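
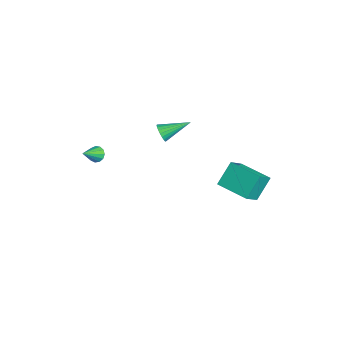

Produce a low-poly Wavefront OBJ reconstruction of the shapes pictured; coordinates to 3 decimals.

v 3.077 2.313 1.77
v 2.51 3.241 2.944
v 2.268 3.188 0.687
v 1.701 4.116 1.861
v 4.599 3.484 1.579
v 4.032 4.412 2.753
v 3.79 4.359 0.496
v 3.223 5.287 1.67
v -2.582 0.76 1.697
v -2.358 0.525 2.225
v -2.438 2.44 2.383
v -2.143 0.563 2.088
v -2.004 0.635 1.883
v -1.965 0.728 1.646
v -2.032 0.827 1.418
v -2.195 0.915 1.238
v -2.424 0.976 1.137
v -2.681 0.999 1.133
v -2.92 0.981 1.227
v -3.101 0.925 1.402
v -3.192 0.841 1.627
v -3.178 0.742 1.865
v -3.06 0.647 2.074
v -2.86 0.571 2.217
v -2.612 0.528 2.271
v -2.729 -2.975 0.587
v -2.415 -3.147 0.169
v -2.111 -3.905 1.433
v -2.259 -2.917 0.308
v -2.252 -2.706 0.534
v -2.397 -2.581 0.778
v -2.647 -2.58 0.961
v -2.923 -2.706 1.026
v -3.137 -2.916 0.951
v -3.222 -3.146 0.761
v -3.151 -3.321 0.516
v -2.945 -3.387 0.293
v -2.671 -3.322 0.164
f 2 4 1
f 5 2 1
f 1 4 3
f 3 5 1
f 2 8 4
f 6 2 5
f 6 8 2
f 4 8 3
f 7 5 3
f 3 8 7
f 7 6 5
f 8 6 7
f 10 9 12
f 10 12 11
f 12 9 13
f 12 13 11
f 13 9 14
f 13 14 11
f 14 9 15
f 14 15 11
f 15 9 16
f 15 16 11
f 16 9 17
f 16 17 11
f 17 9 18
f 17 18 11
f 18 9 19
f 18 19 11
f 19 9 20
f 19 20 11
f 20 9 21
f 20 21 11
f 21 9 22
f 21 22 11
f 22 9 23
f 22 23 11
f 23 9 24
f 23 24 11
f 24 9 25
f 24 25 11
f 25 9 10
f 25 10 11
f 27 26 29
f 27 29 28
f 29 26 30
f 29 30 28
f 30 26 31
f 30 31 28
f 31 26 32
f 31 32 28
f 32 26 33
f 32 33 28
f 33 26 34
f 33 34 28
f 34 26 35
f 34 35 28
f 35 26 36
f 35 36 28
f 36 26 37
f 36 37 28
f 37 26 38
f 37 38 28
f 38 26 27
f 38 27 28



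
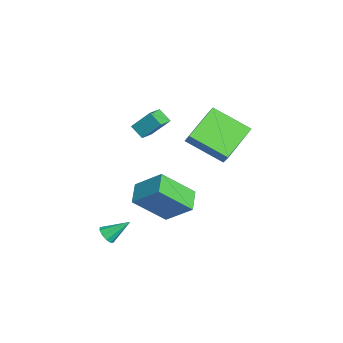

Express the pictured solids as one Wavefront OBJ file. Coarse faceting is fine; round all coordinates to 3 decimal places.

v -1.312 -0.189 2.505
v -2.741 1.108 3.358
v -0.427 1.444 1.505
v -1.856 2.741 2.358
v -0.804 -0.061 3.162
v -2.233 1.236 4.015
v 0.081 1.572 2.162
v -1.348 2.869 3.015
v 1.385 -2.775 1.725
v 2.056 -1.688 2.785
v 1.225 -1.27 0.283
v 1.896 -0.183 1.343
v 2.424 -3.037 1.337
v 3.095 -1.95 2.397
v 2.264 -1.532 -0.105
v 2.935 -0.445 0.955
v -1.388 -2.604 3.663
v -1.177 -1.776 4.616
v -2.138 -2.079 3.373
v -1.926 -1.251 4.325
v -0.894 -2.169 3.175
v -0.682 -1.341 4.127
v -1.643 -1.644 2.884
v -1.432 -0.816 3.837
v 3.33 -4.253 -0.021
v 3.823 -4.315 0.036
v 3.37 -3.227 0.761
v 3.777 -4.129 -0.207
v 3.561 -3.99 -0.378
v 3.256 -3.951 -0.413
v 2.98 -4.028 -0.298
v 2.837 -4.19 -0.077
v 2.882 -4.377 0.165
v 3.099 -4.516 0.336
v 3.403 -4.554 0.371
v 3.68 -4.478 0.256
f 2 4 1
f 5 2 1
f 1 4 3
f 3 5 1
f 2 8 4
f 6 2 5
f 6 8 2
f 4 8 3
f 7 5 3
f 3 8 7
f 7 6 5
f 8 6 7
f 10 12 9
f 13 10 9
f 9 12 11
f 11 13 9
f 10 16 12
f 14 10 13
f 14 16 10
f 12 16 11
f 15 13 11
f 11 16 15
f 15 14 13
f 16 14 15
f 18 20 17
f 21 18 17
f 17 20 19
f 19 21 17
f 18 24 20
f 22 18 21
f 22 24 18
f 20 24 19
f 23 21 19
f 19 24 23
f 23 22 21
f 24 22 23
f 26 25 28
f 26 28 27
f 28 25 29
f 28 29 27
f 29 25 30
f 29 30 27
f 30 25 31
f 30 31 27
f 31 25 32
f 31 32 27
f 32 25 33
f 32 33 27
f 33 25 34
f 33 34 27
f 34 25 35
f 34 35 27
f 35 25 36
f 35 36 27
f 36 25 26
f 36 26 27



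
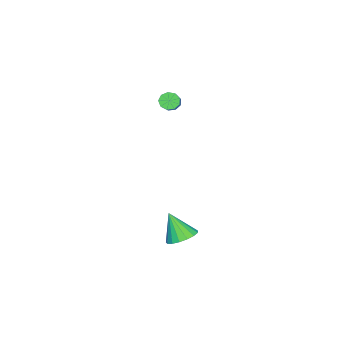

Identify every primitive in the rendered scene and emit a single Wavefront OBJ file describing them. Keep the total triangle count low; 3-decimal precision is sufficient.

v -0.802 -1.272 3.327
v -0.414 -1.629 3.001
v 0.531 -1.244 3.707
v 0.142 -0.888 4.033
v -0.439 -1.243 2.825
v 0.505 -0.859 3.531
v -0.635 -0.872 2.885
v 0.31 -0.487 3.59
v -0.909 -0.687 3.151
v 0.036 -0.303 3.856
v -1.133 -0.777 3.5
v -0.188 -0.392 4.205
v -1.202 -1.098 3.768
v -0.258 -0.714 4.473
v -1.085 -1.501 3.83
v -0.14 -1.116 4.535
v -0.835 -1.797 3.657
v 0.11 -1.412 4.362
v -0.57 -1.847 3.329
v 0.375 -1.463 4.035
v 3.755 1.671 -4.366
v 4.727 1.548 -4.321
v 3.565 0.749 -2.774
v 4.654 1.953 -4.096
v 4.376 2.293 -3.932
v 3.955 2.491 -3.868
v 3.489 2.501 -3.918
v 3.084 2.32 -4.071
v 2.832 1.992 -4.291
v 2.792 1.589 -4.529
v 2.973 1.205 -4.729
v 3.333 0.928 -4.847
v 3.79 0.821 -4.854
v 4.238 0.909 -4.749
v 4.577 1.171 -4.557
f 2 1 5
f 2 5 3
f 3 5 6
f 3 6 4
f 5 1 7
f 5 7 6
f 6 7 8
f 6 8 4
f 7 1 9
f 7 9 8
f 8 9 10
f 8 10 4
f 9 1 11
f 9 11 10
f 10 11 12
f 10 12 4
f 11 1 13
f 11 13 12
f 12 13 14
f 12 14 4
f 13 1 15
f 13 15 14
f 14 15 16
f 14 16 4
f 15 1 17
f 15 17 16
f 16 17 18
f 16 18 4
f 17 1 19
f 17 19 18
f 18 19 20
f 18 20 4
f 19 1 2
f 19 2 20
f 20 2 3
f 20 3 4
f 22 21 24
f 22 24 23
f 24 21 25
f 24 25 23
f 25 21 26
f 25 26 23
f 26 21 27
f 26 27 23
f 27 21 28
f 27 28 23
f 28 21 29
f 28 29 23
f 29 21 30
f 29 30 23
f 30 21 31
f 30 31 23
f 31 21 32
f 31 32 23
f 32 21 33
f 32 33 23
f 33 21 34
f 33 34 23
f 34 21 35
f 34 35 23
f 35 21 22
f 35 22 23



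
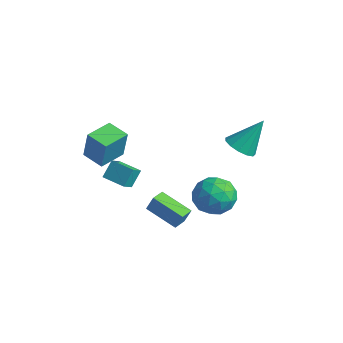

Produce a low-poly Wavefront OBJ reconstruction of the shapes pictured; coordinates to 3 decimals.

v -3.377 -4.775 0.826
v -2.959 -4.804 2.546
v -3.593 -3.242 0.905
v -3.175 -3.271 2.625
v -2.165 -4.589 0.535
v -1.747 -4.618 2.255
v -2.381 -3.056 0.614
v -1.963 -3.085 2.334
v -0.716 1.166 -3.209
v 0.38 1.408 -3.737
v 0.18 -0.088 -1.923
v 1.276 0.154 -2.451
v 0.699 1.032 -1.791
v 0.145 1.807 -2.586
v 0.415 -0.487 -3.074
v -0.139 0.288 -3.869
v 1.079 0.386 -3.654
v 1.254 1.325 -2.861
v -0.694 -0.005 -2.799
v -0.519 0.934 -2.006
v -0.247 1.397 -3.586
v 0.807 -0.077 -2.074
v 0.467 0.439 -1.686
v 1.112 0.581 -1.997
v -0.385 1.631 -2.91
v 0.259 1.773 -3.22
v 0.447 1.553 -2.076
v 0.301 -0.453 -2.44
v 0.945 -0.311 -2.75
v -0.552 0.739 -3.663
v 0.093 0.881 -3.974
v 0.113 -0.233 -3.584
v 0.808 0.939 -3.848
v 1.335 0.202 -3.091
v 0.829 -0.175 -3.457
v 0.504 0.281 -3.925
v 0.911 1.49 -3.382
v 1.438 0.753 -2.626
v 1.099 1.269 -2.238
v 0.773 1.725 -2.705
v 1.323 0.89 -3.333
v -0.878 0.567 -3.034
v -0.351 -0.17 -2.278
v -0.213 -0.405 -2.955
v -0.539 0.051 -3.422
v -0.775 1.118 -2.569
v -0.248 0.381 -1.812
v 0.056 1.039 -1.735
v -0.269 1.495 -2.203
v -0.763 0.43 -2.327
v 2.877 -0.026 2.67
v 3.699 -0.34 2.655
v 3.323 1.066 4.31
v 3.702 0.073 2.38
v 3.443 0.454 2.197
v 3.004 0.683 2.164
v 2.525 0.687 2.292
v 2.158 0.465 2.54
v 2.018 0.087 2.829
v 2.152 -0.327 3.068
v 2.515 -0.645 3.18
v 2.993 -0.766 3.131
v 3.435 -0.652 2.935
v -3.723 -3.357 -1.74
v -3.795 -2.69 -0.83
v -3.957 -2.657 -2.272
v -4.029 -1.99 -1.362
v -2.431 -3.03 -1.878
v -2.503 -2.363 -0.968
v -2.665 -2.33 -2.41
v -2.737 -1.663 -1.5
v -0.617 -3.053 -2.502
v -0.303 -2.856 -1.606
v -0.885 -2.25 -2.584
v -0.571 -2.054 -1.688
v 1.051 -2.566 -3.192
v 1.365 -2.37 -2.296
v 0.783 -1.764 -3.274
v 1.097 -1.567 -2.378
f 2 4 1
f 5 2 1
f 1 4 3
f 3 5 1
f 2 8 4
f 6 2 5
f 6 8 2
f 4 8 3
f 7 5 3
f 3 8 7
f 7 6 5
f 8 6 7
f 9 46 25
f 46 20 49
f 25 49 14
f 46 49 25
f 9 25 21
f 25 14 26
f 21 26 10
f 25 26 21
f 9 21 30
f 21 10 31
f 30 31 16
f 21 31 30
f 9 30 42
f 30 16 45
f 42 45 19
f 30 45 42
f 9 42 46
f 42 19 50
f 46 50 20
f 42 50 46
f 10 26 37
f 26 14 40
f 37 40 18
f 26 40 37
f 14 49 27
f 49 20 48
f 27 48 13
f 49 48 27
f 20 50 47
f 50 19 43
f 47 43 11
f 50 43 47
f 19 45 44
f 45 16 32
f 44 32 15
f 45 32 44
f 16 31 36
f 31 10 33
f 36 33 17
f 31 33 36
f 12 38 24
f 38 18 39
f 24 39 13
f 38 39 24
f 12 24 22
f 24 13 23
f 22 23 11
f 24 23 22
f 12 22 29
f 22 11 28
f 29 28 15
f 22 28 29
f 12 29 34
f 29 15 35
f 34 35 17
f 29 35 34
f 12 34 38
f 34 17 41
f 38 41 18
f 34 41 38
f 13 39 27
f 39 18 40
f 27 40 14
f 39 40 27
f 11 23 47
f 23 13 48
f 47 48 20
f 23 48 47
f 15 28 44
f 28 11 43
f 44 43 19
f 28 43 44
f 17 35 36
f 35 15 32
f 36 32 16
f 35 32 36
f 18 41 37
f 41 17 33
f 37 33 10
f 41 33 37
f 52 51 54
f 52 54 53
f 54 51 55
f 54 55 53
f 55 51 56
f 55 56 53
f 56 51 57
f 56 57 53
f 57 51 58
f 57 58 53
f 58 51 59
f 58 59 53
f 59 51 60
f 59 60 53
f 60 51 61
f 60 61 53
f 61 51 62
f 61 62 53
f 62 51 63
f 62 63 53
f 63 51 52
f 63 52 53
f 65 67 64
f 68 65 64
f 64 67 66
f 66 68 64
f 65 71 67
f 69 65 68
f 69 71 65
f 67 71 66
f 70 68 66
f 66 71 70
f 70 69 68
f 71 69 70
f 73 75 72
f 76 73 72
f 72 75 74
f 74 76 72
f 73 79 75
f 77 73 76
f 77 79 73
f 75 79 74
f 78 76 74
f 74 79 78
f 78 77 76
f 79 77 78



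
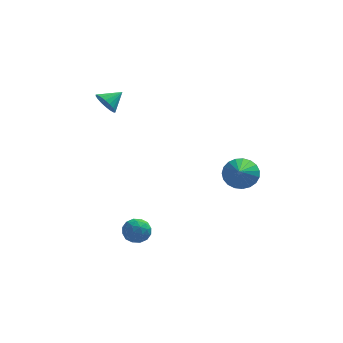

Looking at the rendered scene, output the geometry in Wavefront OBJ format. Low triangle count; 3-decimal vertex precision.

v -2.761 -3.491 -3.588
v -2.125 -3.493 -3.807
v -2.475 -4.127 -2.753
v -1.839 -4.129 -2.972
v -2.107 -3.565 -2.721
v -2.283 -3.172 -3.238
v -2.317 -4.448 -3.322
v -2.493 -4.055 -3.839
v -1.85 -4.084 -3.643
v -1.72 -3.539 -3.272
v -2.88 -4.081 -3.288
v -2.75 -3.536 -2.917
v -2.468 -3.436 -3.771
v -2.132 -4.184 -2.789
v -2.289 -3.853 -2.642
v -1.915 -3.854 -2.77
v -2.561 -3.247 -3.436
v -2.187 -3.248 -3.565
v -2.177 -3.291 -2.927
v -2.413 -4.372 -2.995
v -2.039 -4.373 -3.124
v -2.685 -3.766 -3.79
v -2.311 -3.767 -3.918
v -2.423 -4.329 -3.633
v -1.933 -3.785 -3.804
v -1.765 -4.159 -3.312
v -2.045 -4.347 -3.518
v -2.149 -4.115 -3.822
v -1.856 -3.464 -3.585
v -1.688 -3.838 -3.094
v -1.846 -3.507 -2.947
v -1.95 -3.275 -3.25
v -1.695 -3.812 -3.489
v -2.912 -3.782 -3.466
v -2.744 -4.156 -2.975
v -2.65 -4.345 -3.31
v -2.754 -4.113 -3.613
v -2.835 -3.461 -3.248
v -2.667 -3.835 -2.756
v -2.451 -3.505 -2.738
v -2.555 -3.273 -3.042
v -2.905 -3.808 -3.071
v -3.864 1.798 1.287
v -3.429 1.58 0.842
v -3.136 2.302 1.753
v -3.525 1.831 0.722
v -3.688 2.075 0.714
v -3.887 2.264 0.82
v -4.081 2.361 1.018
v -4.231 2.346 1.27
v -4.31 2.223 1.525
v -4.3 2.016 1.733
v -4.203 1.766 1.853
v -4.04 1.522 1.86
v -3.841 1.333 1.755
v -3.647 1.236 1.556
v -3.497 1.25 1.305
v -3.418 1.373 1.05
v 2.116 -0.723 -1.623
v 2.922 -0.873 -1.748
v 2.004 -2.197 -0.577
v 2.929 -0.674 -1.466
v 2.796 -0.483 -1.212
v 2.545 -0.334 -1.028
v 2.219 -0.252 -0.947
v 1.876 -0.252 -0.983
v 1.574 -0.333 -1.129
v 1.366 -0.481 -1.361
v 1.287 -0.672 -1.638
v 1.352 -0.871 -1.912
v 1.549 -1.045 -2.136
v 1.843 -1.163 -2.272
v 2.185 -1.205 -2.295
v 2.515 -1.164 -2.201
v 2.776 -1.047 -2.008
f 1 38 17
f 38 12 41
f 17 41 6
f 38 41 17
f 1 17 13
f 17 6 18
f 13 18 2
f 17 18 13
f 1 13 22
f 13 2 23
f 22 23 8
f 13 23 22
f 1 22 34
f 22 8 37
f 34 37 11
f 22 37 34
f 1 34 38
f 34 11 42
f 38 42 12
f 34 42 38
f 2 18 29
f 18 6 32
f 29 32 10
f 18 32 29
f 6 41 19
f 41 12 40
f 19 40 5
f 41 40 19
f 12 42 39
f 42 11 35
f 39 35 3
f 42 35 39
f 11 37 36
f 37 8 24
f 36 24 7
f 37 24 36
f 8 23 28
f 23 2 25
f 28 25 9
f 23 25 28
f 4 30 16
f 30 10 31
f 16 31 5
f 30 31 16
f 4 16 14
f 16 5 15
f 14 15 3
f 16 15 14
f 4 14 21
f 14 3 20
f 21 20 7
f 14 20 21
f 4 21 26
f 21 7 27
f 26 27 9
f 21 27 26
f 4 26 30
f 26 9 33
f 30 33 10
f 26 33 30
f 5 31 19
f 31 10 32
f 19 32 6
f 31 32 19
f 3 15 39
f 15 5 40
f 39 40 12
f 15 40 39
f 7 20 36
f 20 3 35
f 36 35 11
f 20 35 36
f 9 27 28
f 27 7 24
f 28 24 8
f 27 24 28
f 10 33 29
f 33 9 25
f 29 25 2
f 33 25 29
f 44 43 46
f 44 46 45
f 46 43 47
f 46 47 45
f 47 43 48
f 47 48 45
f 48 43 49
f 48 49 45
f 49 43 50
f 49 50 45
f 50 43 51
f 50 51 45
f 51 43 52
f 51 52 45
f 52 43 53
f 52 53 45
f 53 43 54
f 53 54 45
f 54 43 55
f 54 55 45
f 55 43 56
f 55 56 45
f 56 43 57
f 56 57 45
f 57 43 58
f 57 58 45
f 58 43 44
f 58 44 45
f 60 59 62
f 60 62 61
f 62 59 63
f 62 63 61
f 63 59 64
f 63 64 61
f 64 59 65
f 64 65 61
f 65 59 66
f 65 66 61
f 66 59 67
f 66 67 61
f 67 59 68
f 67 68 61
f 68 59 69
f 68 69 61
f 69 59 70
f 69 70 61
f 70 59 71
f 70 71 61
f 71 59 72
f 71 72 61
f 72 59 73
f 72 73 61
f 73 59 74
f 73 74 61
f 74 59 75
f 74 75 61
f 75 59 60
f 75 60 61



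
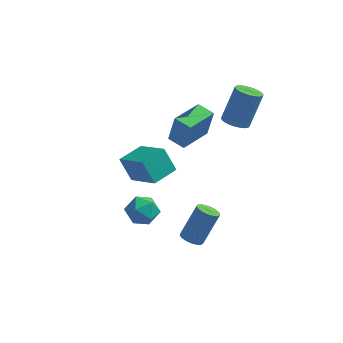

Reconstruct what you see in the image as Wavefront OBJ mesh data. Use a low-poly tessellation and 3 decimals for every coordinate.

v -2.274 -2.114 -1.781
v -1.61 -2.529 -1.287
v -3.31 -2.931 -1.073
v -2.646 -3.346 -0.579
v -2.84 -2.452 -0.436
v -2.199 -1.947 -0.874
v -2.721 -3.513 -1.486
v -2.08 -3.008 -1.924
v -1.886 -3.393 -1.105
v -1.96 -2.737 -0.456
v -2.96 -2.723 -1.904
v -3.034 -2.067 -1.255
v -2.854 1.376 -2.951
v -3.551 1.676 -1.668
v -4.352 2.5 -4.027
v -5.048 2.8 -2.745
v -2.032 2.62 -2.795
v -2.728 2.92 -1.513
v -3.529 3.744 -3.872
v -4.226 4.044 -2.589
v 0.981 2.439 1.793
v 1.403 2.942 1.453
v 1.902 3.764 3.286
v 1.479 3.261 3.627
v 1.149 3.079 1.461
v 1.648 3.9 3.294
v 0.869 3.118 1.52
v 1.368 3.939 3.353
v 0.606 3.053 1.62
v 1.105 3.875 3.453
v 0.4 2.896 1.747
v 0.899 3.717 3.58
v 0.282 2.668 1.881
v 0.781 3.49 3.714
v 0.271 2.406 2.001
v 0.77 3.228 3.834
v 0.368 2.149 2.09
v 0.867 2.971 3.923
v 0.558 1.936 2.134
v 1.057 2.758 3.967
v 0.812 1.8 2.126
v 1.311 2.621 3.959
v 1.092 1.761 2.067
v 1.591 2.582 3.9
v 1.355 1.825 1.967
v 1.854 2.647 3.8
v 1.561 1.983 1.84
v 2.06 2.804 3.673
v 1.679 2.21 1.706
v 2.178 3.032 3.539
v 1.69 2.472 1.586
v 2.189 3.294 3.419
v 1.593 2.729 1.497
v 2.092 3.551 3.33
v -2.228 1.715 0.483
v -1.908 1.734 2.122
v -1.415 3.424 0.305
v -1.096 3.442 1.944
v -1.344 1.278 0.316
v -1.025 1.296 1.955
v -0.532 2.986 0.138
v -0.212 3.005 1.777
v 0.132 -3.562 -2.03
v 0.61 -3.33 -2.33
v 1.246 -2.546 -0.709
v 0.768 -2.778 -0.41
v 0.406 -3.122 -2.351
v 1.043 -2.337 -0.73
v 0.14 -3.015 -2.299
v 0.776 -2.23 -0.678
v -0.128 -3.033 -2.185
v 0.508 -2.248 -0.564
v -0.337 -3.172 -2.035
v 0.299 -2.387 -0.414
v -0.438 -3.401 -1.885
v 0.198 -2.616 -0.264
v -0.409 -3.667 -1.768
v 0.228 -2.882 -0.147
v -0.256 -3.909 -1.711
v 0.381 -3.124 -0.09
v -0.014 -4.071 -1.727
v 0.623 -3.286 -0.106
v 0.262 -4.117 -1.813
v 0.898 -3.332 -0.192
v 0.507 -4.036 -1.948
v 1.144 -3.251 -0.328
v 0.667 -3.847 -2.103
v 1.303 -3.062 -0.482
v 0.704 -3.592 -2.241
v 1.34 -2.807 -0.62
f 1 12 6
f 1 6 2
f 1 2 8
f 1 8 11
f 1 11 12
f 2 6 10
f 6 12 5
f 12 11 3
f 11 8 7
f 8 2 9
f 4 10 5
f 4 5 3
f 4 3 7
f 4 7 9
f 4 9 10
f 5 10 6
f 3 5 12
f 7 3 11
f 9 7 8
f 10 9 2
f 14 16 13
f 17 14 13
f 13 16 15
f 15 17 13
f 14 20 16
f 18 14 17
f 18 20 14
f 16 20 15
f 19 17 15
f 15 20 19
f 19 18 17
f 20 18 19
f 22 21 25
f 22 25 23
f 23 25 26
f 23 26 24
f 25 21 27
f 25 27 26
f 26 27 28
f 26 28 24
f 27 21 29
f 27 29 28
f 28 29 30
f 28 30 24
f 29 21 31
f 29 31 30
f 30 31 32
f 30 32 24
f 31 21 33
f 31 33 32
f 32 33 34
f 32 34 24
f 33 21 35
f 33 35 34
f 34 35 36
f 34 36 24
f 35 21 37
f 35 37 36
f 36 37 38
f 36 38 24
f 37 21 39
f 37 39 38
f 38 39 40
f 38 40 24
f 39 21 41
f 39 41 40
f 40 41 42
f 40 42 24
f 41 21 43
f 41 43 42
f 42 43 44
f 42 44 24
f 43 21 45
f 43 45 44
f 44 45 46
f 44 46 24
f 45 21 47
f 45 47 46
f 46 47 48
f 46 48 24
f 47 21 49
f 47 49 48
f 48 49 50
f 48 50 24
f 49 21 51
f 49 51 50
f 50 51 52
f 50 52 24
f 51 21 53
f 51 53 52
f 52 53 54
f 52 54 24
f 53 21 22
f 53 22 54
f 54 22 23
f 54 23 24
f 56 58 55
f 59 56 55
f 55 58 57
f 57 59 55
f 56 62 58
f 60 56 59
f 60 62 56
f 58 62 57
f 61 59 57
f 57 62 61
f 61 60 59
f 62 60 61
f 64 63 67
f 64 67 65
f 65 67 68
f 65 68 66
f 67 63 69
f 67 69 68
f 68 69 70
f 68 70 66
f 69 63 71
f 69 71 70
f 70 71 72
f 70 72 66
f 71 63 73
f 71 73 72
f 72 73 74
f 72 74 66
f 73 63 75
f 73 75 74
f 74 75 76
f 74 76 66
f 75 63 77
f 75 77 76
f 76 77 78
f 76 78 66
f 77 63 79
f 77 79 78
f 78 79 80
f 78 80 66
f 79 63 81
f 79 81 80
f 80 81 82
f 80 82 66
f 81 63 83
f 81 83 82
f 82 83 84
f 82 84 66
f 83 63 85
f 83 85 84
f 84 85 86
f 84 86 66
f 85 63 87
f 85 87 86
f 86 87 88
f 86 88 66
f 87 63 89
f 87 89 88
f 88 89 90
f 88 90 66
f 89 63 64
f 89 64 90
f 90 64 65
f 90 65 66



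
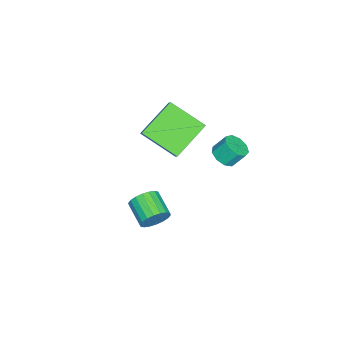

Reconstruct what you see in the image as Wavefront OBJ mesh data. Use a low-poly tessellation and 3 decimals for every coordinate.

v -1.85 0.67 -0.181
v -1.199 0.545 0.071
v -1.398 1.124 0.874
v -2.05 1.25 0.621
v -1.194 0.939 -0.213
v -1.393 1.519 0.59
v -1.497 1.208 -0.482
v -1.696 1.787 0.321
v -1.965 1.225 -0.61
v -2.164 1.804 0.193
v -2.379 0.982 -0.538
v -2.579 1.562 0.265
v -2.546 0.594 -0.299
v -2.746 1.173 0.504
v -2.388 0.241 -0.005
v -2.587 0.821 0.798
v -1.978 0.089 0.206
v -2.177 0.669 1.009
v -1.508 0.209 0.236
v -1.707 0.789 1.039
v -2.984 -0.72 0.676
v -3.144 -2.534 1.722
v -2.431 -0.421 1.278
v -2.591 -2.235 2.324
v -1.309 -1.525 -0.464
v -1.469 -3.339 0.582
v -0.756 -1.226 0.138
v -0.916 -3.04 1.184
v 3.93 -0.562 -0.047
v 4.434 -0.751 0.475
v 3.595 -1.628 0.968
v 3.09 -1.438 0.447
v 4.264 -0.505 0.622
v 3.425 -1.382 1.116
v 4.027 -0.27 0.637
v 3.188 -1.147 1.131
v 3.771 -0.093 0.517
v 2.932 -0.969 1.01
v 3.547 -0.009 0.285
v 2.707 -0.885 0.778
v 3.398 -0.034 -0.013
v 2.559 -0.91 0.48
v 3.354 -0.164 -0.318
v 2.515 -1.04 0.176
v 3.425 -0.372 -0.568
v 2.586 -1.249 -0.075
v 3.595 -0.618 -0.716
v 2.756 -1.495 -0.222
v 3.832 -0.853 -0.731
v 2.993 -1.73 -0.237
v 4.088 -1.031 -0.61
v 3.249 -1.907 -0.117
v 4.313 -1.115 -0.378
v 3.473 -1.991 0.115
v 4.461 -1.09 -0.08
v 3.622 -1.966 0.413
v 4.505 -0.96 0.224
v 3.666 -1.836 0.718
f 2 1 5
f 2 5 3
f 3 5 6
f 3 6 4
f 5 1 7
f 5 7 6
f 6 7 8
f 6 8 4
f 7 1 9
f 7 9 8
f 8 9 10
f 8 10 4
f 9 1 11
f 9 11 10
f 10 11 12
f 10 12 4
f 11 1 13
f 11 13 12
f 12 13 14
f 12 14 4
f 13 1 15
f 13 15 14
f 14 15 16
f 14 16 4
f 15 1 17
f 15 17 16
f 16 17 18
f 16 18 4
f 17 1 19
f 17 19 18
f 18 19 20
f 18 20 4
f 19 1 2
f 19 2 20
f 20 2 3
f 20 3 4
f 22 24 21
f 25 22 21
f 21 24 23
f 23 25 21
f 22 28 24
f 26 22 25
f 26 28 22
f 24 28 23
f 27 25 23
f 23 28 27
f 27 26 25
f 28 26 27
f 30 29 33
f 30 33 31
f 31 33 34
f 31 34 32
f 33 29 35
f 33 35 34
f 34 35 36
f 34 36 32
f 35 29 37
f 35 37 36
f 36 37 38
f 36 38 32
f 37 29 39
f 37 39 38
f 38 39 40
f 38 40 32
f 39 29 41
f 39 41 40
f 40 41 42
f 40 42 32
f 41 29 43
f 41 43 42
f 42 43 44
f 42 44 32
f 43 29 45
f 43 45 44
f 44 45 46
f 44 46 32
f 45 29 47
f 45 47 46
f 46 47 48
f 46 48 32
f 47 29 49
f 47 49 48
f 48 49 50
f 48 50 32
f 49 29 51
f 49 51 50
f 50 51 52
f 50 52 32
f 51 29 53
f 51 53 52
f 52 53 54
f 52 54 32
f 53 29 55
f 53 55 54
f 54 55 56
f 54 56 32
f 55 29 57
f 55 57 56
f 56 57 58
f 56 58 32
f 57 29 30
f 57 30 58
f 58 30 31
f 58 31 32



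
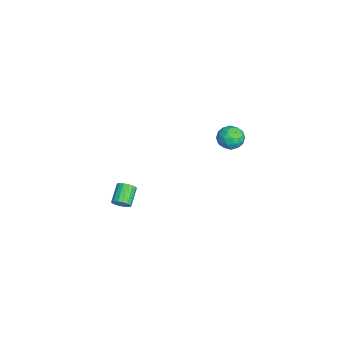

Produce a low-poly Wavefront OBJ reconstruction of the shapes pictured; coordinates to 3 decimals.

v -2.771 -2.994 -3.948
v -2.474 -2.898 -3.557
v -3.353 -2.611 -2.961
v -3.649 -2.706 -3.352
v -2.485 -2.689 -3.673
v -3.364 -2.402 -3.077
v -2.561 -2.55 -3.853
v -3.44 -2.263 -3.257
v -2.685 -2.512 -4.054
v -3.564 -2.225 -3.458
v -2.829 -2.585 -4.231
v -3.708 -2.298 -3.635
v -2.959 -2.752 -4.343
v -3.838 -2.465 -3.747
v -3.046 -2.973 -4.364
v -3.925 -2.686 -3.769
v -3.07 -3.2 -4.291
v -3.949 -2.913 -3.695
v -3.026 -3.379 -4.139
v -3.905 -3.092 -3.543
v -2.922 -3.47 -3.943
v -3.801 -3.183 -3.347
v -2.784 -3.452 -3.748
v -3.663 -3.165 -3.152
v -2.643 -3.328 -3.599
v -3.522 -3.041 -3.003
v -2.531 -3.128 -3.53
v -3.41 -2.841 -2.934
v -0.291 2.609 2.544
v 0.127 2.056 2.581
v -1.087 2.044 3.099
v -0.669 1.491 3.136
v -0.52 2.064 3.499
v -0.028 2.413 3.156
v -0.932 1.687 2.524
v -0.44 2.036 2.181
v -0.269 1.487 2.569
v -0.014 1.719 3.171
v -0.946 2.381 2.509
v -0.691 2.613 3.111
v -0.012 2.382 2.514
v -0.948 1.718 3.166
v -0.86 2.054 3.38
v -0.614 1.73 3.401
v -0.103 2.592 2.851
v 0.142 2.267 2.873
v -0.238 2.271 3.413
v -1.102 1.833 2.807
v -0.857 1.508 2.829
v -0.346 2.37 2.279
v -0.1 2.046 2.3
v -0.722 1.829 2.267
v 0.001 1.722 2.528
v -0.467 1.39 2.855
v -0.622 1.505 2.495
v -0.333 1.711 2.293
v 0.15 1.859 2.882
v -0.317 1.527 3.208
v -0.23 1.864 3.422
v 0.059 2.069 3.22
v -0.082 1.524 2.875
v -0.643 2.573 2.472
v -1.11 2.241 2.798
v -1.019 2.031 2.46
v -0.73 2.236 2.258
v -0.493 2.71 2.825
v -0.961 2.378 3.152
v -0.627 2.389 3.387
v -0.338 2.595 3.185
v -0.878 2.576 2.805
f 2 1 5
f 2 5 3
f 3 5 6
f 3 6 4
f 5 1 7
f 5 7 6
f 6 7 8
f 6 8 4
f 7 1 9
f 7 9 8
f 8 9 10
f 8 10 4
f 9 1 11
f 9 11 10
f 10 11 12
f 10 12 4
f 11 1 13
f 11 13 12
f 12 13 14
f 12 14 4
f 13 1 15
f 13 15 14
f 14 15 16
f 14 16 4
f 15 1 17
f 15 17 16
f 16 17 18
f 16 18 4
f 17 1 19
f 17 19 18
f 18 19 20
f 18 20 4
f 19 1 21
f 19 21 20
f 20 21 22
f 20 22 4
f 21 1 23
f 21 23 22
f 22 23 24
f 22 24 4
f 23 1 25
f 23 25 24
f 24 25 26
f 24 26 4
f 25 1 27
f 25 27 26
f 26 27 28
f 26 28 4
f 27 1 2
f 27 2 28
f 28 2 3
f 28 3 4
f 29 66 45
f 66 40 69
f 45 69 34
f 66 69 45
f 29 45 41
f 45 34 46
f 41 46 30
f 45 46 41
f 29 41 50
f 41 30 51
f 50 51 36
f 41 51 50
f 29 50 62
f 50 36 65
f 62 65 39
f 50 65 62
f 29 62 66
f 62 39 70
f 66 70 40
f 62 70 66
f 30 46 57
f 46 34 60
f 57 60 38
f 46 60 57
f 34 69 47
f 69 40 68
f 47 68 33
f 69 68 47
f 40 70 67
f 70 39 63
f 67 63 31
f 70 63 67
f 39 65 64
f 65 36 52
f 64 52 35
f 65 52 64
f 36 51 56
f 51 30 53
f 56 53 37
f 51 53 56
f 32 58 44
f 58 38 59
f 44 59 33
f 58 59 44
f 32 44 42
f 44 33 43
f 42 43 31
f 44 43 42
f 32 42 49
f 42 31 48
f 49 48 35
f 42 48 49
f 32 49 54
f 49 35 55
f 54 55 37
f 49 55 54
f 32 54 58
f 54 37 61
f 58 61 38
f 54 61 58
f 33 59 47
f 59 38 60
f 47 60 34
f 59 60 47
f 31 43 67
f 43 33 68
f 67 68 40
f 43 68 67
f 35 48 64
f 48 31 63
f 64 63 39
f 48 63 64
f 37 55 56
f 55 35 52
f 56 52 36
f 55 52 56
f 38 61 57
f 61 37 53
f 57 53 30
f 61 53 57



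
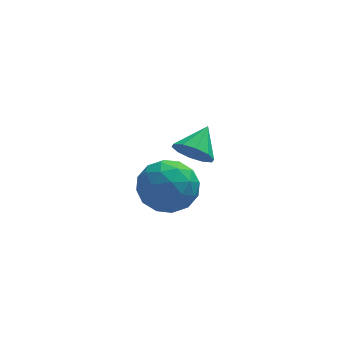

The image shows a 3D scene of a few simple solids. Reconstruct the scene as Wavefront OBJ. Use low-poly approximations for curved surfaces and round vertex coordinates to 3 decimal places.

v 2.898 2.023 -2.55
v 3.663 1.559 -2.639
v 3.602 3.037 -1.77
v 3.627 1.914 -3.066
v 3.311 2.31 -3.296
v 2.838 2.597 -3.241
v 2.388 2.665 -2.922
v 2.132 2.488 -2.461
v 2.168 2.133 -2.034
v 2.484 1.737 -1.804
v 2.957 1.45 -1.859
v 3.408 1.382 -2.178
v 1.475 -1.234 -0.374
v 2.323 -1.213 -1.265
v 0.737 -2.927 -1.115
v 1.585 -2.906 -2.006
v 1.921 -3.116 -0.842
v 2.378 -2.07 -0.383
v 0.682 -2.07 -1.997
v 1.139 -1.024 -1.538
v 1.833 -1.73 -2.268
v 2.599 -2.377 -1.554
v 0.461 -1.763 -0.826
v 1.227 -2.41 -0.112
v 1.964 -1.075 -0.754
v 1.096 -3.065 -1.626
v 1.293 -3.189 -0.942
v 1.792 -3.177 -1.465
v 1.996 -1.578 -0.236
v 2.495 -1.566 -0.76
v 2.258 -2.685 -0.511
v 0.565 -2.574 -1.62
v 1.064 -2.562 -2.144
v 1.268 -0.963 -0.915
v 1.767 -0.951 -1.438
v 0.802 -1.455 -1.869
v 2.175 -1.367 -1.867
v 1.74 -2.362 -2.303
v 1.21 -1.87 -2.298
v 1.479 -1.255 -2.028
v 2.625 -1.747 -1.448
v 2.19 -2.742 -1.884
v 2.388 -2.865 -1.199
v 2.656 -2.25 -0.93
v 2.336 -2.051 -2.037
v 0.87 -1.398 -0.496
v 0.435 -2.393 -0.932
v 0.404 -1.89 -1.45
v 0.672 -1.275 -1.181
v 1.32 -1.778 -0.077
v 0.885 -2.773 -0.513
v 1.581 -2.885 -0.352
v 1.85 -2.27 -0.082
v 0.724 -2.089 -0.343
f 2 1 4
f 2 4 3
f 4 1 5
f 4 5 3
f 5 1 6
f 5 6 3
f 6 1 7
f 6 7 3
f 7 1 8
f 7 8 3
f 8 1 9
f 8 9 3
f 9 1 10
f 9 10 3
f 10 1 11
f 10 11 3
f 11 1 12
f 11 12 3
f 12 1 2
f 12 2 3
f 13 50 29
f 50 24 53
f 29 53 18
f 50 53 29
f 13 29 25
f 29 18 30
f 25 30 14
f 29 30 25
f 13 25 34
f 25 14 35
f 34 35 20
f 25 35 34
f 13 34 46
f 34 20 49
f 46 49 23
f 34 49 46
f 13 46 50
f 46 23 54
f 50 54 24
f 46 54 50
f 14 30 41
f 30 18 44
f 41 44 22
f 30 44 41
f 18 53 31
f 53 24 52
f 31 52 17
f 53 52 31
f 24 54 51
f 54 23 47
f 51 47 15
f 54 47 51
f 23 49 48
f 49 20 36
f 48 36 19
f 49 36 48
f 20 35 40
f 35 14 37
f 40 37 21
f 35 37 40
f 16 42 28
f 42 22 43
f 28 43 17
f 42 43 28
f 16 28 26
f 28 17 27
f 26 27 15
f 28 27 26
f 16 26 33
f 26 15 32
f 33 32 19
f 26 32 33
f 16 33 38
f 33 19 39
f 38 39 21
f 33 39 38
f 16 38 42
f 38 21 45
f 42 45 22
f 38 45 42
f 17 43 31
f 43 22 44
f 31 44 18
f 43 44 31
f 15 27 51
f 27 17 52
f 51 52 24
f 27 52 51
f 19 32 48
f 32 15 47
f 48 47 23
f 32 47 48
f 21 39 40
f 39 19 36
f 40 36 20
f 39 36 40
f 22 45 41
f 45 21 37
f 41 37 14
f 45 37 41



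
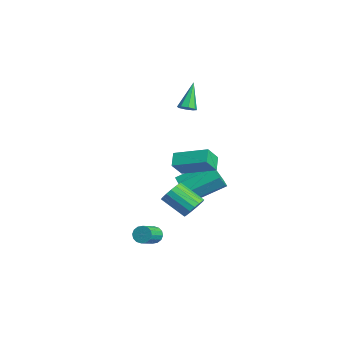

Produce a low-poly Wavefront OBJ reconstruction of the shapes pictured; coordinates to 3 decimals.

v 2.981 1.592 -1.383
v 3.2 1.958 -0.803
v 2.359 0.993 0.123
v 2.139 0.628 -0.457
v 2.911 2.119 -0.898
v 2.069 1.155 0.029
v 2.638 2.16 -1.104
v 1.796 1.196 -0.177
v 2.443 2.071 -1.373
v 1.601 1.106 -0.447
v 2.372 1.872 -1.646
v 1.53 0.907 -0.719
v 2.44 1.609 -1.858
v 1.598 0.644 -0.931
v 2.632 1.342 -1.961
v 1.79 0.378 -1.035
v 2.904 1.133 -1.932
v 2.062 0.168 -1.006
v 3.193 1.028 -1.777
v 2.352 0.064 -0.851
v 3.435 1.053 -1.532
v 2.593 0.089 -0.606
v 3.572 1.202 -1.253
v 2.73 0.237 -0.327
v 3.573 1.44 -1.003
v 2.732 0.475 -0.077
v 3.439 1.712 -0.841
v 2.598 0.748 0.085
v 1.482 -0.116 -3.783
v 1.859 0.002 -4.166
v 2.614 -0.766 -3.661
v 2.238 -0.884 -3.277
v 1.907 0.188 -3.956
v 2.662 -0.58 -3.45
v 1.841 0.292 -3.699
v 2.597 -0.476 -3.194
v 1.679 0.287 -3.465
v 2.435 -0.481 -2.959
v 1.465 0.174 -3.316
v 2.22 -0.594 -2.81
v 1.255 -0.017 -3.292
v 2.01 -0.785 -2.786
v 1.106 -0.234 -3.399
v 1.861 -1.002 -2.894
v 1.058 -0.42 -3.61
v 1.813 -1.188 -3.104
v 1.123 -0.524 -3.866
v 1.879 -1.292 -3.361
v 1.285 -0.519 -4.101
v 2.041 -1.287 -3.595
v 1.5 -0.406 -4.25
v 2.255 -1.174 -3.744
v 1.71 -0.215 -4.274
v 2.465 -0.983 -3.768
v -1.263 2.241 -2.109
v -0.795 1.807 -1.419
v -0.608 3.565 -0.441
v -1.077 3.999 -1.131
v -0.359 2.05 -1.938
v -0.172 3.807 -0.96
v -0.453 2.404 -2.557
v -0.266 4.162 -1.579
v -1.022 2.663 -2.914
v -0.835 4.421 -1.935
v -1.732 2.675 -2.799
v -1.545 4.433 -1.821
v -2.168 2.433 -2.28
v -1.981 4.19 -1.302
v -2.074 2.078 -1.661
v -1.887 3.836 -0.683
v -1.505 1.819 -1.305
v -1.318 3.577 -0.326
v -3.57 3.009 2.727
v -3.336 2.618 2.998
v -4.37 3.591 4.253
v -3.111 2.955 2.987
v -3.155 3.324 2.824
v -3.441 3.508 2.603
v -3.803 3.399 2.455
v -4.028 3.062 2.466
v -3.984 2.693 2.629
v -3.698 2.509 2.85
v 1.342 1.403 0.312
v 0.693 1.658 0.881
v 2.404 2.894 0.856
v 1.755 3.149 1.424
v 1.825 0.751 1.156
v 1.176 1.006 1.724
v 2.887 2.242 1.699
v 2.238 2.497 2.268
f 2 1 5
f 2 5 3
f 3 5 6
f 3 6 4
f 5 1 7
f 5 7 6
f 6 7 8
f 6 8 4
f 7 1 9
f 7 9 8
f 8 9 10
f 8 10 4
f 9 1 11
f 9 11 10
f 10 11 12
f 10 12 4
f 11 1 13
f 11 13 12
f 12 13 14
f 12 14 4
f 13 1 15
f 13 15 14
f 14 15 16
f 14 16 4
f 15 1 17
f 15 17 16
f 16 17 18
f 16 18 4
f 17 1 19
f 17 19 18
f 18 19 20
f 18 20 4
f 19 1 21
f 19 21 20
f 20 21 22
f 20 22 4
f 21 1 23
f 21 23 22
f 22 23 24
f 22 24 4
f 23 1 25
f 23 25 24
f 24 25 26
f 24 26 4
f 25 1 27
f 25 27 26
f 26 27 28
f 26 28 4
f 27 1 2
f 27 2 28
f 28 2 3
f 28 3 4
f 30 29 33
f 30 33 31
f 31 33 34
f 31 34 32
f 33 29 35
f 33 35 34
f 34 35 36
f 34 36 32
f 35 29 37
f 35 37 36
f 36 37 38
f 36 38 32
f 37 29 39
f 37 39 38
f 38 39 40
f 38 40 32
f 39 29 41
f 39 41 40
f 40 41 42
f 40 42 32
f 41 29 43
f 41 43 42
f 42 43 44
f 42 44 32
f 43 29 45
f 43 45 44
f 44 45 46
f 44 46 32
f 45 29 47
f 45 47 46
f 46 47 48
f 46 48 32
f 47 29 49
f 47 49 48
f 48 49 50
f 48 50 32
f 49 29 51
f 49 51 50
f 50 51 52
f 50 52 32
f 51 29 53
f 51 53 52
f 52 53 54
f 52 54 32
f 53 29 30
f 53 30 54
f 54 30 31
f 54 31 32
f 56 55 59
f 56 59 57
f 57 59 60
f 57 60 58
f 59 55 61
f 59 61 60
f 60 61 62
f 60 62 58
f 61 55 63
f 61 63 62
f 62 63 64
f 62 64 58
f 63 55 65
f 63 65 64
f 64 65 66
f 64 66 58
f 65 55 67
f 65 67 66
f 66 67 68
f 66 68 58
f 67 55 69
f 67 69 68
f 68 69 70
f 68 70 58
f 69 55 71
f 69 71 70
f 70 71 72
f 70 72 58
f 71 55 56
f 71 56 72
f 72 56 57
f 72 57 58
f 74 73 76
f 74 76 75
f 76 73 77
f 76 77 75
f 77 73 78
f 77 78 75
f 78 73 79
f 78 79 75
f 79 73 80
f 79 80 75
f 80 73 81
f 80 81 75
f 81 73 82
f 81 82 75
f 82 73 74
f 82 74 75
f 84 86 83
f 87 84 83
f 83 86 85
f 85 87 83
f 84 90 86
f 88 84 87
f 88 90 84
f 86 90 85
f 89 87 85
f 85 90 89
f 89 88 87
f 90 88 89



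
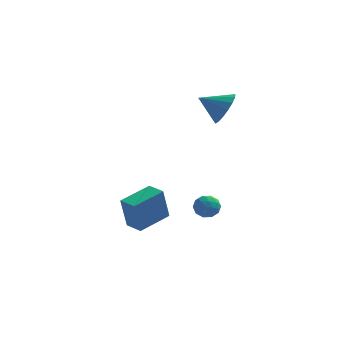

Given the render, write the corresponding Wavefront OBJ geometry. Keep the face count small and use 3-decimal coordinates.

v -3.939 -1.106 -3.931
v -4.196 -1.441 -2.109
v -4.7 -0.442 -3.916
v -4.956 -0.777 -2.094
v -2.724 0.277 -3.506
v -2.98 -0.058 -1.684
v -3.484 0.941 -3.491
v -3.741 0.606 -1.669
v -0.206 1.902 3.208
v 0.259 2.191 4.092
v -1.494 1.818 3.912
v 0.118 2.621 3.885
v -0.097 2.887 3.523
v -0.338 2.926 3.089
v -0.548 2.732 2.682
v -0.68 2.346 2.395
v -0.703 1.86 2.295
v -0.613 1.382 2.404
v -0.43 1.024 2.696
v -0.195 0.867 3.106
v 0.037 0.946 3.539
v 0.213 1.245 3.896
v 0.293 1.694 4.096
v -0.62 -2.152 -0.911
v -0.026 -2.339 -1.217
v -1.134 -3.041 -1.363
v -0.54 -3.228 -1.669
v -0.603 -3.272 -0.98
v -0.286 -2.722 -0.7
v -0.874 -2.658 -1.88
v -0.557 -2.108 -1.6
v -0.183 -2.652 -1.816
v -0.016 -3.031 -1.26
v -1.144 -2.349 -1.32
v -0.977 -2.728 -0.764
v -0.278 -2.167 -1.024
v -0.882 -3.213 -1.556
v -0.919 -3.239 -1.151
v -0.57 -3.349 -1.331
v -0.431 -2.392 -0.72
v -0.082 -2.502 -0.9
v -0.421 -3.051 -0.761
v -1.078 -2.878 -1.68
v -0.729 -2.988 -1.86
v -0.59 -2.031 -1.249
v -0.241 -2.141 -1.429
v -0.739 -2.329 -1.819
v -0.021 -2.461 -1.556
v -0.323 -2.984 -1.822
v -0.52 -2.649 -1.946
v -0.333 -2.325 -1.781
v 0.077 -2.684 -1.229
v -0.225 -3.207 -1.495
v -0.262 -3.233 -1.09
v -0.076 -2.909 -0.925
v -0.015 -2.868 -1.581
v -0.935 -2.173 -1.085
v -1.237 -2.696 -1.351
v -1.084 -2.471 -1.655
v -0.898 -2.147 -1.49
v -0.837 -2.396 -0.758
v -1.139 -2.919 -1.024
v -0.827 -3.055 -0.799
v -0.64 -2.731 -0.634
v -1.145 -2.512 -0.999
f 2 4 1
f 5 2 1
f 1 4 3
f 3 5 1
f 2 8 4
f 6 2 5
f 6 8 2
f 4 8 3
f 7 5 3
f 3 8 7
f 7 6 5
f 8 6 7
f 10 9 12
f 10 12 11
f 12 9 13
f 12 13 11
f 13 9 14
f 13 14 11
f 14 9 15
f 14 15 11
f 15 9 16
f 15 16 11
f 16 9 17
f 16 17 11
f 17 9 18
f 17 18 11
f 18 9 19
f 18 19 11
f 19 9 20
f 19 20 11
f 20 9 21
f 20 21 11
f 21 9 22
f 21 22 11
f 22 9 23
f 22 23 11
f 23 9 10
f 23 10 11
f 24 61 40
f 61 35 64
f 40 64 29
f 61 64 40
f 24 40 36
f 40 29 41
f 36 41 25
f 40 41 36
f 24 36 45
f 36 25 46
f 45 46 31
f 36 46 45
f 24 45 57
f 45 31 60
f 57 60 34
f 45 60 57
f 24 57 61
f 57 34 65
f 61 65 35
f 57 65 61
f 25 41 52
f 41 29 55
f 52 55 33
f 41 55 52
f 29 64 42
f 64 35 63
f 42 63 28
f 64 63 42
f 35 65 62
f 65 34 58
f 62 58 26
f 65 58 62
f 34 60 59
f 60 31 47
f 59 47 30
f 60 47 59
f 31 46 51
f 46 25 48
f 51 48 32
f 46 48 51
f 27 53 39
f 53 33 54
f 39 54 28
f 53 54 39
f 27 39 37
f 39 28 38
f 37 38 26
f 39 38 37
f 27 37 44
f 37 26 43
f 44 43 30
f 37 43 44
f 27 44 49
f 44 30 50
f 49 50 32
f 44 50 49
f 27 49 53
f 49 32 56
f 53 56 33
f 49 56 53
f 28 54 42
f 54 33 55
f 42 55 29
f 54 55 42
f 26 38 62
f 38 28 63
f 62 63 35
f 38 63 62
f 30 43 59
f 43 26 58
f 59 58 34
f 43 58 59
f 32 50 51
f 50 30 47
f 51 47 31
f 50 47 51
f 33 56 52
f 56 32 48
f 52 48 25
f 56 48 52



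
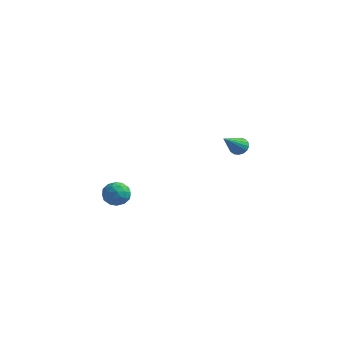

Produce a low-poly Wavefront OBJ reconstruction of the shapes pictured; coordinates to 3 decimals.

v 3.066 3.953 2.735
v 3.643 3.82 2.635
v 2.934 2.427 4.005
v 3.652 4.003 2.856
v 3.527 4.175 3.05
v 3.296 4.296 3.171
v 3.013 4.338 3.192
v 2.742 4.292 3.109
v 2.545 4.169 2.94
v 2.468 3.996 2.724
v 2.528 3.813 2.511
v 2.711 3.663 2.349
v 2.976 3.579 2.275
v 3.261 3.58 2.307
v 3.502 3.667 2.437
v 0.209 -3.009 2.024
v 0.549 -3.518 2.554
v -0.469 -4.002 1.506
v -0.129 -4.511 2.036
v -0.658 -3.953 2.292
v -0.238 -3.34 2.612
v 0.318 -4.18 1.448
v 0.738 -3.567 1.768
v 0.617 -4.242 2.198
v 0.013 -4.102 2.72
v 0.067 -3.418 1.34
v -0.537 -3.278 1.862
v 0.439 -3.176 2.335
v -0.359 -4.344 1.725
v -0.67 -4.016 1.876
v -0.47 -4.315 2.187
v -0.024 -3.071 2.369
v 0.176 -3.37 2.68
v -0.534 -3.627 2.526
v -0.096 -4.15 1.38
v 0.104 -4.449 1.691
v 0.55 -3.205 1.873
v 0.75 -3.504 2.184
v 0.614 -3.893 1.534
v 0.678 -3.901 2.437
v 0.279 -4.485 2.132
v 0.543 -4.29 1.787
v 0.789 -3.929 1.975
v 0.324 -3.818 2.743
v -0.075 -4.402 2.439
v -0.386 -4.074 2.589
v -0.139 -3.714 2.777
v 0.363 -4.244 2.534
v 0.155 -3.118 1.621
v -0.244 -3.702 1.317
v 0.219 -3.806 1.283
v 0.466 -3.446 1.471
v -0.199 -3.035 1.928
v -0.598 -3.619 1.623
v -0.709 -3.591 2.085
v -0.463 -3.23 2.273
v -0.283 -3.276 1.526
f 2 1 4
f 2 4 3
f 4 1 5
f 4 5 3
f 5 1 6
f 5 6 3
f 6 1 7
f 6 7 3
f 7 1 8
f 7 8 3
f 8 1 9
f 8 9 3
f 9 1 10
f 9 10 3
f 10 1 11
f 10 11 3
f 11 1 12
f 11 12 3
f 12 1 13
f 12 13 3
f 13 1 14
f 13 14 3
f 14 1 15
f 14 15 3
f 15 1 2
f 15 2 3
f 16 53 32
f 53 27 56
f 32 56 21
f 53 56 32
f 16 32 28
f 32 21 33
f 28 33 17
f 32 33 28
f 16 28 37
f 28 17 38
f 37 38 23
f 28 38 37
f 16 37 49
f 37 23 52
f 49 52 26
f 37 52 49
f 16 49 53
f 49 26 57
f 53 57 27
f 49 57 53
f 17 33 44
f 33 21 47
f 44 47 25
f 33 47 44
f 21 56 34
f 56 27 55
f 34 55 20
f 56 55 34
f 27 57 54
f 57 26 50
f 54 50 18
f 57 50 54
f 26 52 51
f 52 23 39
f 51 39 22
f 52 39 51
f 23 38 43
f 38 17 40
f 43 40 24
f 38 40 43
f 19 45 31
f 45 25 46
f 31 46 20
f 45 46 31
f 19 31 29
f 31 20 30
f 29 30 18
f 31 30 29
f 19 29 36
f 29 18 35
f 36 35 22
f 29 35 36
f 19 36 41
f 36 22 42
f 41 42 24
f 36 42 41
f 19 41 45
f 41 24 48
f 45 48 25
f 41 48 45
f 20 46 34
f 46 25 47
f 34 47 21
f 46 47 34
f 18 30 54
f 30 20 55
f 54 55 27
f 30 55 54
f 22 35 51
f 35 18 50
f 51 50 26
f 35 50 51
f 24 42 43
f 42 22 39
f 43 39 23
f 42 39 43
f 25 48 44
f 48 24 40
f 44 40 17
f 48 40 44



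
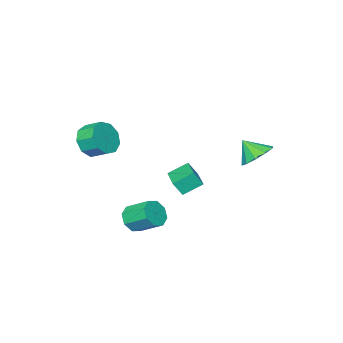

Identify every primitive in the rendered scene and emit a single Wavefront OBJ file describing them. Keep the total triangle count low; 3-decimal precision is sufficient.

v 2.735 0.627 -1.382
v 3.345 0.532 -0.889
v 2.956 1.678 -0.186
v 2.345 1.773 -0.678
v 3.485 0.874 -1.368
v 3.096 2.02 -0.665
v 3.185 1.071 -1.855
v 2.796 2.217 -1.152
v 2.622 1.008 -2.065
v 2.232 2.154 -1.361
v 2.124 0.722 -1.874
v 1.735 1.868 -1.171
v 1.984 0.38 -1.395
v 1.595 1.526 -0.692
v 2.284 0.183 -0.908
v 1.895 1.329 -0.205
v 2.848 0.246 -0.699
v 2.458 1.392 0.005
v 2.827 -2.378 2.671
v 3.218 -1.873 1.928
v 2.945 -1.017 2.367
v 2.553 -1.522 3.109
v 2.576 -2.011 1.797
v 2.303 -1.155 2.236
v 2.05 -2.321 2.075
v 1.777 -1.465 2.514
v 1.888 -2.658 2.632
v 1.615 -1.801 3.07
v 2.165 -2.863 3.207
v 1.892 -2.007 3.645
v 2.752 -2.842 3.531
v 2.478 -1.986 3.969
v 3.373 -2.604 3.452
v 3.1 -1.748 3.891
v 3.739 -2.26 3.008
v 3.466 -1.404 3.447
v 3.678 -1.971 2.406
v 3.405 -1.115 2.845
v -2.646 -2.467 -2.024
v -2.279 -2.768 -1.259
v -3.542 -1.954 -1.392
v -3.175 -2.255 -0.628
v -1.705 -0.985 -1.892
v -1.338 -1.286 -1.128
v -2.601 -0.472 -1.261
v -2.234 -0.773 -0.496
v -3.256 2.594 1.571
v -2.892 1.975 0.949
v -2.924 1.886 2.469
v -2.47 2.356 1.094
v -2.347 2.828 1.421
v -2.572 3.211 1.805
v -3.058 3.358 2.1
v -3.619 3.213 2.193
v -4.042 2.832 2.049
v -4.164 2.36 1.722
v -3.939 1.977 1.337
v -3.454 1.83 1.042
f 2 1 5
f 2 5 3
f 3 5 6
f 3 6 4
f 5 1 7
f 5 7 6
f 6 7 8
f 6 8 4
f 7 1 9
f 7 9 8
f 8 9 10
f 8 10 4
f 9 1 11
f 9 11 10
f 10 11 12
f 10 12 4
f 11 1 13
f 11 13 12
f 12 13 14
f 12 14 4
f 13 1 15
f 13 15 14
f 14 15 16
f 14 16 4
f 15 1 17
f 15 17 16
f 16 17 18
f 16 18 4
f 17 1 2
f 17 2 18
f 18 2 3
f 18 3 4
f 20 19 23
f 20 23 21
f 21 23 24
f 21 24 22
f 23 19 25
f 23 25 24
f 24 25 26
f 24 26 22
f 25 19 27
f 25 27 26
f 26 27 28
f 26 28 22
f 27 19 29
f 27 29 28
f 28 29 30
f 28 30 22
f 29 19 31
f 29 31 30
f 30 31 32
f 30 32 22
f 31 19 33
f 31 33 32
f 32 33 34
f 32 34 22
f 33 19 35
f 33 35 34
f 34 35 36
f 34 36 22
f 35 19 37
f 35 37 36
f 36 37 38
f 36 38 22
f 37 19 20
f 37 20 38
f 38 20 21
f 38 21 22
f 40 42 39
f 43 40 39
f 39 42 41
f 41 43 39
f 40 46 42
f 44 40 43
f 44 46 40
f 42 46 41
f 45 43 41
f 41 46 45
f 45 44 43
f 46 44 45
f 48 47 50
f 48 50 49
f 50 47 51
f 50 51 49
f 51 47 52
f 51 52 49
f 52 47 53
f 52 53 49
f 53 47 54
f 53 54 49
f 54 47 55
f 54 55 49
f 55 47 56
f 55 56 49
f 56 47 57
f 56 57 49
f 57 47 58
f 57 58 49
f 58 47 48
f 58 48 49



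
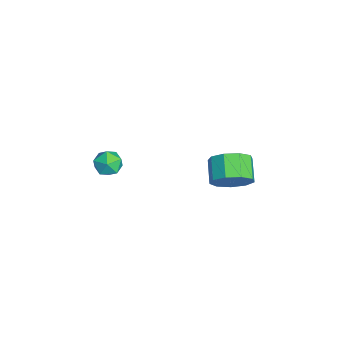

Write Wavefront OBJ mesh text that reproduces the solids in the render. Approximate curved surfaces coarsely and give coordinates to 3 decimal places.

v 0.662 -1.593 3.876
v 1.015 -2.152 3.917
v 0.025 -2.048 3.143
v 0.378 -2.607 3.184
v -0 -2.415 3.694
v 0.393 -2.134 4.146
v 0.647 -2.066 2.914
v 1.04 -1.785 3.366
v 1.005 -2.445 3.322
v 0.605 -2.661 3.804
v 0.435 -1.539 3.256
v 0.035 -1.755 3.738
v -2.356 3.085 -0.95
v -1.902 3.395 -0.188
v -2.93 3.425 0.412
v -3.384 3.115 -0.35
v -2.097 3.893 -0.545
v -3.124 3.922 0.055
v -2.413 4.013 -1.092
v -3.44 4.042 -0.492
v -2.702 3.698 -1.573
v -3.73 3.728 -0.973
v -2.83 3.097 -1.762
v -3.857 3.127 -1.162
v -2.736 2.49 -1.571
v -3.763 2.52 -0.971
v -2.464 2.162 -1.09
v -3.492 2.192 -0.49
v -2.142 2.265 -0.543
v -3.17 2.295 0.057
v -1.92 2.752 -0.187
v -2.948 2.782 0.413
f 1 12 6
f 1 6 2
f 1 2 8
f 1 8 11
f 1 11 12
f 2 6 10
f 6 12 5
f 12 11 3
f 11 8 7
f 8 2 9
f 4 10 5
f 4 5 3
f 4 3 7
f 4 7 9
f 4 9 10
f 5 10 6
f 3 5 12
f 7 3 11
f 9 7 8
f 10 9 2
f 14 13 17
f 14 17 15
f 15 17 18
f 15 18 16
f 17 13 19
f 17 19 18
f 18 19 20
f 18 20 16
f 19 13 21
f 19 21 20
f 20 21 22
f 20 22 16
f 21 13 23
f 21 23 22
f 22 23 24
f 22 24 16
f 23 13 25
f 23 25 24
f 24 25 26
f 24 26 16
f 25 13 27
f 25 27 26
f 26 27 28
f 26 28 16
f 27 13 29
f 27 29 28
f 28 29 30
f 28 30 16
f 29 13 31
f 29 31 30
f 30 31 32
f 30 32 16
f 31 13 14
f 31 14 32
f 32 14 15
f 32 15 16



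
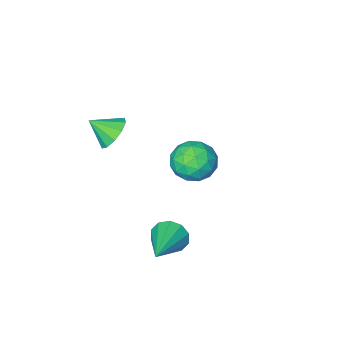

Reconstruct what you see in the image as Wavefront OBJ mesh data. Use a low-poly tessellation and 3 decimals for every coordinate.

v 2.024 -1.254 3.133
v 2.535 -0.768 2.99
v 2.676 -1.766 3.727
v 2.313 -0.632 3.351
v 1.981 -0.734 3.629
v 1.665 -1.034 3.717
v 1.486 -1.419 3.583
v 1.512 -1.74 3.276
v 1.734 -1.876 2.915
v 2.066 -1.774 2.637
v 2.383 -1.474 2.549
v 2.562 -1.089 2.684
v -2.094 -1.652 -1.587
v -1.255 -1.758 -1.188
v -2.485 -3.042 -1.132
v -1.646 -3.148 -0.733
v -2.262 -2.542 -0.374
v -2.02 -1.683 -0.655
v -1.72 -3.117 -1.665
v -1.478 -2.258 -1.946
v -1.023 -2.663 -1.236
v -1.358 -2.307 -0.438
v -2.382 -2.493 -1.882
v -2.717 -2.137 -1.084
v -1.64 -1.583 -1.428
v -2.1 -3.217 -0.892
v -2.462 -2.861 -0.681
v -1.969 -2.923 -0.447
v -2.09 -1.539 -1.114
v -1.596 -1.601 -0.88
v -2.189 -2.062 -0.401
v -2.144 -3.199 -1.44
v -1.65 -3.261 -1.206
v -1.771 -1.877 -1.873
v -1.278 -1.939 -1.639
v -1.551 -2.738 -1.919
v -1.011 -2.177 -1.221
v -1.24 -2.994 -0.953
v -1.284 -2.976 -1.501
v -1.142 -2.471 -1.667
v -1.207 -1.968 -0.752
v -1.437 -2.785 -0.484
v -1.8 -2.429 -0.273
v -1.657 -1.924 -0.439
v -1.071 -2.5 -0.78
v -2.303 -2.015 -1.836
v -2.533 -2.832 -1.568
v -2.083 -2.876 -1.881
v -1.94 -2.371 -2.047
v -2.5 -1.806 -1.367
v -2.729 -2.623 -1.099
v -2.598 -2.329 -0.653
v -2.456 -1.824 -0.819
v -2.669 -2.3 -1.54
v 1.1 0.893 -1.305
v 1.488 0.759 -1.871
v 2.38 2.107 -0.715
v 1.222 1.086 -1.966
v 0.909 1.34 -1.809
v 0.669 1.423 -1.459
v 0.593 1.304 -1.05
v 0.711 1.028 -0.738
v 0.978 0.701 -0.643
v 1.291 0.447 -0.8
v 1.531 0.364 -1.15
v 1.606 0.483 -1.56
f 2 1 4
f 2 4 3
f 4 1 5
f 4 5 3
f 5 1 6
f 5 6 3
f 6 1 7
f 6 7 3
f 7 1 8
f 7 8 3
f 8 1 9
f 8 9 3
f 9 1 10
f 9 10 3
f 10 1 11
f 10 11 3
f 11 1 12
f 11 12 3
f 12 1 2
f 12 2 3
f 13 50 29
f 50 24 53
f 29 53 18
f 50 53 29
f 13 29 25
f 29 18 30
f 25 30 14
f 29 30 25
f 13 25 34
f 25 14 35
f 34 35 20
f 25 35 34
f 13 34 46
f 34 20 49
f 46 49 23
f 34 49 46
f 13 46 50
f 46 23 54
f 50 54 24
f 46 54 50
f 14 30 41
f 30 18 44
f 41 44 22
f 30 44 41
f 18 53 31
f 53 24 52
f 31 52 17
f 53 52 31
f 24 54 51
f 54 23 47
f 51 47 15
f 54 47 51
f 23 49 48
f 49 20 36
f 48 36 19
f 49 36 48
f 20 35 40
f 35 14 37
f 40 37 21
f 35 37 40
f 16 42 28
f 42 22 43
f 28 43 17
f 42 43 28
f 16 28 26
f 28 17 27
f 26 27 15
f 28 27 26
f 16 26 33
f 26 15 32
f 33 32 19
f 26 32 33
f 16 33 38
f 33 19 39
f 38 39 21
f 33 39 38
f 16 38 42
f 38 21 45
f 42 45 22
f 38 45 42
f 17 43 31
f 43 22 44
f 31 44 18
f 43 44 31
f 15 27 51
f 27 17 52
f 51 52 24
f 27 52 51
f 19 32 48
f 32 15 47
f 48 47 23
f 32 47 48
f 21 39 40
f 39 19 36
f 40 36 20
f 39 36 40
f 22 45 41
f 45 21 37
f 41 37 14
f 45 37 41
f 56 55 58
f 56 58 57
f 58 55 59
f 58 59 57
f 59 55 60
f 59 60 57
f 60 55 61
f 60 61 57
f 61 55 62
f 61 62 57
f 62 55 63
f 62 63 57
f 63 55 64
f 63 64 57
f 64 55 65
f 64 65 57
f 65 55 66
f 65 66 57
f 66 55 56
f 66 56 57



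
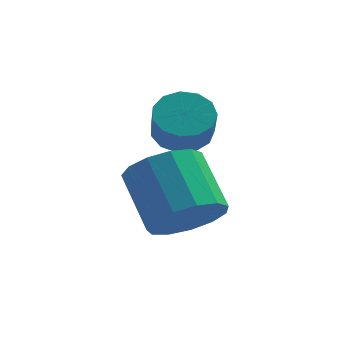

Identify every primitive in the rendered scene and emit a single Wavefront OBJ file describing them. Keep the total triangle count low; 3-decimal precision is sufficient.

v -1.897 3.217 2.717
v -1.539 2.676 2.284
v -1.446 2.061 3.13
v -1.803 2.603 3.563
v -1.223 2.938 2.44
v -1.13 2.324 3.286
v -1.121 3.29 2.684
v -1.027 2.675 3.53
v -1.265 3.618 2.938
v -1.172 3.003 3.784
v -1.61 3.819 3.122
v -1.516 3.204 3.968
v -2.046 3.829 3.177
v -1.952 3.214 4.024
v -2.434 3.645 3.087
v -2.341 3.03 3.933
v -2.652 3.325 2.878
v -2.559 2.71 3.725
v -2.63 2.971 2.619
v -2.537 2.356 3.465
v -2.375 2.695 2.39
v -2.282 2.081 3.237
v -1.969 2.585 2.266
v -1.875 1.971 3.112
v -1.613 1.016 0.853
v -0.745 1.55 0.806
v -1.44 2.778 1.94
v -2.307 2.244 1.987
v -1.081 1.75 0.385
v -1.776 2.978 1.518
v -1.586 1.716 0.112
v -2.28 2.944 1.245
v -2.099 1.46 0.074
v -2.794 2.688 1.208
v -2.458 1.063 0.284
v -3.153 2.291 1.418
v -2.548 0.651 0.674
v -3.243 1.879 1.808
v -2.342 0.355 1.122
v -3.037 1.583 2.256
v -1.904 0.269 1.484
v -2.599 1.497 2.617
v -1.373 0.42 1.645
v -2.068 1.648 2.779
v -0.919 0.76 1.556
v -1.614 1.988 2.689
v -0.685 1.181 1.243
v -1.379 2.409 2.377
f 2 1 5
f 2 5 3
f 3 5 6
f 3 6 4
f 5 1 7
f 5 7 6
f 6 7 8
f 6 8 4
f 7 1 9
f 7 9 8
f 8 9 10
f 8 10 4
f 9 1 11
f 9 11 10
f 10 11 12
f 10 12 4
f 11 1 13
f 11 13 12
f 12 13 14
f 12 14 4
f 13 1 15
f 13 15 14
f 14 15 16
f 14 16 4
f 15 1 17
f 15 17 16
f 16 17 18
f 16 18 4
f 17 1 19
f 17 19 18
f 18 19 20
f 18 20 4
f 19 1 21
f 19 21 20
f 20 21 22
f 20 22 4
f 21 1 23
f 21 23 22
f 22 23 24
f 22 24 4
f 23 1 2
f 23 2 24
f 24 2 3
f 24 3 4
f 26 25 29
f 26 29 27
f 27 29 30
f 27 30 28
f 29 25 31
f 29 31 30
f 30 31 32
f 30 32 28
f 31 25 33
f 31 33 32
f 32 33 34
f 32 34 28
f 33 25 35
f 33 35 34
f 34 35 36
f 34 36 28
f 35 25 37
f 35 37 36
f 36 37 38
f 36 38 28
f 37 25 39
f 37 39 38
f 38 39 40
f 38 40 28
f 39 25 41
f 39 41 40
f 40 41 42
f 40 42 28
f 41 25 43
f 41 43 42
f 42 43 44
f 42 44 28
f 43 25 45
f 43 45 44
f 44 45 46
f 44 46 28
f 45 25 47
f 45 47 46
f 46 47 48
f 46 48 28
f 47 25 26
f 47 26 48
f 48 26 27
f 48 27 28



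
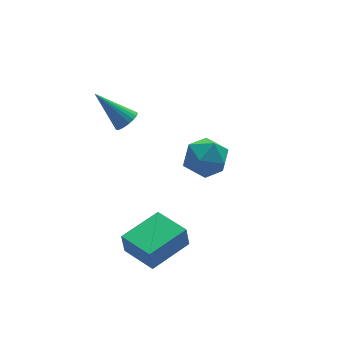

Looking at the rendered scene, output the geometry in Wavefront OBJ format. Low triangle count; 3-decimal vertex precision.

v -1.088 2.468 1.963
v -0.583 2.811 2.071
v -2.092 3.512 3.357
v -0.7 2.946 1.885
v -0.885 2.998 1.713
v -1.104 2.959 1.584
v -1.321 2.835 1.521
v -1.498 2.648 1.534
v -1.604 2.429 1.621
v -1.62 2.218 1.767
v -1.545 2.05 1.947
v -1.391 1.954 2.13
v -1.184 1.947 2.284
v -0.961 2.03 2.382
v -0.759 2.189 2.408
v -0.615 2.397 2.357
v -0.552 2.616 2.238
v 2.989 2.573 -2.003
v 3.444 1.861 -1.229
v 1.296 1.939 -1.591
v 1.751 1.227 -0.817
v 1.76 2.358 -0.631
v 2.807 2.75 -0.886
v 1.933 1.05 -1.934
v 2.98 1.442 -2.189
v 2.792 0.92 -1.186
v 2.685 1.728 -0.381
v 2.055 2.072 -2.439
v 1.948 2.88 -1.634
v -2.06 -2.241 -3.694
v -2.203 -2.258 -2.614
v -2.603 -0.578 -3.74
v -2.746 -0.595 -2.659
v -0.074 -1.585 -3.421
v -0.217 -1.602 -2.34
v -0.617 0.078 -3.466
v -0.76 0.061 -2.386
f 2 1 4
f 2 4 3
f 4 1 5
f 4 5 3
f 5 1 6
f 5 6 3
f 6 1 7
f 6 7 3
f 7 1 8
f 7 8 3
f 8 1 9
f 8 9 3
f 9 1 10
f 9 10 3
f 10 1 11
f 10 11 3
f 11 1 12
f 11 12 3
f 12 1 13
f 12 13 3
f 13 1 14
f 13 14 3
f 14 1 15
f 14 15 3
f 15 1 16
f 15 16 3
f 16 1 17
f 16 17 3
f 17 1 2
f 17 2 3
f 18 29 23
f 18 23 19
f 18 19 25
f 18 25 28
f 18 28 29
f 19 23 27
f 23 29 22
f 29 28 20
f 28 25 24
f 25 19 26
f 21 27 22
f 21 22 20
f 21 20 24
f 21 24 26
f 21 26 27
f 22 27 23
f 20 22 29
f 24 20 28
f 26 24 25
f 27 26 19
f 31 33 30
f 34 31 30
f 30 33 32
f 32 34 30
f 31 37 33
f 35 31 34
f 35 37 31
f 33 37 32
f 36 34 32
f 32 37 36
f 36 35 34
f 37 35 36



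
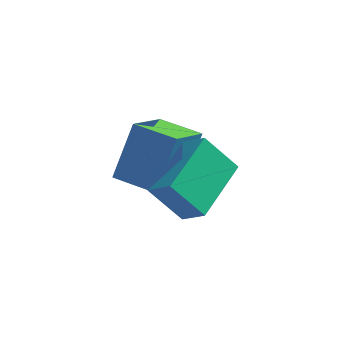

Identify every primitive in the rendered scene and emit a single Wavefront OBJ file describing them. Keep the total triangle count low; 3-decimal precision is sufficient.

v -4.467 0.601 0.185
v -4.058 1.467 1.65
v -3.986 1.987 -0.768
v -3.577 2.853 0.697
v -3.283 0.147 0.123
v -2.874 1.013 1.588
v -2.802 1.533 -0.83
v -2.393 2.399 0.635
v -3.31 -0.967 1.284
v -2.712 -1.307 1.85
v -2.693 0.775 1.677
v -2.095 0.436 2.243
v -2.445 -1.056 0.317
v -1.847 -1.395 0.883
v -1.828 0.687 0.71
v -1.23 0.347 1.276
f 2 4 1
f 5 2 1
f 1 4 3
f 3 5 1
f 2 8 4
f 6 2 5
f 6 8 2
f 4 8 3
f 7 5 3
f 3 8 7
f 7 6 5
f 8 6 7
f 10 12 9
f 13 10 9
f 9 12 11
f 11 13 9
f 10 16 12
f 14 10 13
f 14 16 10
f 12 16 11
f 15 13 11
f 11 16 15
f 15 14 13
f 16 14 15



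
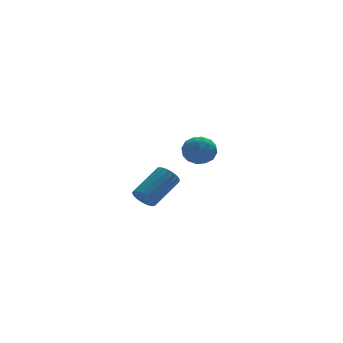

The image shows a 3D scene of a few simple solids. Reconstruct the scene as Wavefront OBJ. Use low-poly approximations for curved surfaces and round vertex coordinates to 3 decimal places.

v -3.086 -3.548 -2.217
v -2.821 -3.325 -2.755
v -1.408 -2.609 -1.761
v -1.674 -2.832 -1.223
v -3.002 -3.096 -2.662
v -1.59 -2.38 -1.668
v -3.203 -2.971 -2.468
v -1.79 -2.255 -1.473
v -3.377 -2.978 -2.216
v -1.964 -2.262 -1.221
v -3.484 -3.115 -1.964
v -2.072 -2.399 -0.97
v -3.5 -3.352 -1.77
v -2.088 -2.636 -0.776
v -3.422 -3.634 -1.679
v -2.009 -2.918 -0.685
v -3.266 -3.896 -1.711
v -1.854 -3.18 -0.717
v -3.07 -4.078 -1.859
v -1.657 -3.362 -0.865
v -2.877 -4.139 -2.089
v -1.464 -3.423 -1.095
v -2.732 -4.065 -2.348
v -1.319 -3.348 -1.354
v -2.668 -3.872 -2.578
v -1.256 -3.156 -1.583
v -2.7 -3.605 -2.725
v -1.288 -2.889 -1.73
v 1.394 3.225 -1.744
v 2.272 3.494 -1.852
v 1.628 2.086 -2.688
v 2.506 2.355 -2.796
v 2.226 2.004 -1.987
v 2.082 2.708 -1.404
v 1.818 2.872 -3.136
v 1.674 3.576 -2.553
v 2.535 3.277 -2.713
v 2.787 2.74 -2.002
v 1.113 2.84 -2.538
v 1.365 2.303 -1.827
v 1.813 3.46 -1.716
v 2.087 2.12 -2.824
v 1.923 1.914 -2.349
v 2.439 2.073 -2.412
v 1.7 2.997 -1.452
v 2.217 3.156 -1.515
v 2.19 2.28 -1.594
v 1.683 2.424 -3.025
v 2.2 2.583 -3.088
v 1.461 3.507 -2.128
v 1.977 3.666 -2.191
v 1.71 3.3 -2.946
v 2.483 3.49 -2.285
v 2.621 2.821 -2.839
v 2.216 3.124 -3.039
v 2.131 3.538 -2.697
v 2.631 3.175 -1.867
v 2.769 2.505 -2.421
v 2.604 2.299 -1.946
v 2.519 2.712 -1.603
v 2.785 3.047 -2.373
v 1.131 3.075 -2.119
v 1.269 2.405 -2.673
v 1.381 2.868 -2.937
v 1.296 3.281 -2.594
v 1.279 2.759 -1.701
v 1.417 2.09 -2.255
v 1.769 2.042 -1.843
v 1.684 2.456 -1.501
v 1.115 2.533 -2.167
f 2 1 5
f 2 5 3
f 3 5 6
f 3 6 4
f 5 1 7
f 5 7 6
f 6 7 8
f 6 8 4
f 7 1 9
f 7 9 8
f 8 9 10
f 8 10 4
f 9 1 11
f 9 11 10
f 10 11 12
f 10 12 4
f 11 1 13
f 11 13 12
f 12 13 14
f 12 14 4
f 13 1 15
f 13 15 14
f 14 15 16
f 14 16 4
f 15 1 17
f 15 17 16
f 16 17 18
f 16 18 4
f 17 1 19
f 17 19 18
f 18 19 20
f 18 20 4
f 19 1 21
f 19 21 20
f 20 21 22
f 20 22 4
f 21 1 23
f 21 23 22
f 22 23 24
f 22 24 4
f 23 1 25
f 23 25 24
f 24 25 26
f 24 26 4
f 25 1 27
f 25 27 26
f 26 27 28
f 26 28 4
f 27 1 2
f 27 2 28
f 28 2 3
f 28 3 4
f 29 66 45
f 66 40 69
f 45 69 34
f 66 69 45
f 29 45 41
f 45 34 46
f 41 46 30
f 45 46 41
f 29 41 50
f 41 30 51
f 50 51 36
f 41 51 50
f 29 50 62
f 50 36 65
f 62 65 39
f 50 65 62
f 29 62 66
f 62 39 70
f 66 70 40
f 62 70 66
f 30 46 57
f 46 34 60
f 57 60 38
f 46 60 57
f 34 69 47
f 69 40 68
f 47 68 33
f 69 68 47
f 40 70 67
f 70 39 63
f 67 63 31
f 70 63 67
f 39 65 64
f 65 36 52
f 64 52 35
f 65 52 64
f 36 51 56
f 51 30 53
f 56 53 37
f 51 53 56
f 32 58 44
f 58 38 59
f 44 59 33
f 58 59 44
f 32 44 42
f 44 33 43
f 42 43 31
f 44 43 42
f 32 42 49
f 42 31 48
f 49 48 35
f 42 48 49
f 32 49 54
f 49 35 55
f 54 55 37
f 49 55 54
f 32 54 58
f 54 37 61
f 58 61 38
f 54 61 58
f 33 59 47
f 59 38 60
f 47 60 34
f 59 60 47
f 31 43 67
f 43 33 68
f 67 68 40
f 43 68 67
f 35 48 64
f 48 31 63
f 64 63 39
f 48 63 64
f 37 55 56
f 55 35 52
f 56 52 36
f 55 52 56
f 38 61 57
f 61 37 53
f 57 53 30
f 61 53 57



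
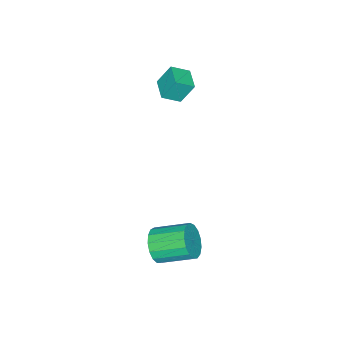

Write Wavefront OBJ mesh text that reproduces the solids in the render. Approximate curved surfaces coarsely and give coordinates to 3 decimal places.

v 2.836 2.029 -3.007
v 3.539 1.965 -2.203
v 2.786 3.687 -1.408
v 2.084 3.751 -2.213
v 3.785 2.237 -2.559
v 3.033 3.959 -1.765
v 3.815 2.462 -3.019
v 3.062 4.184 -2.224
v 3.62 2.588 -3.475
v 2.867 4.309 -2.681
v 3.245 2.585 -3.825
v 2.493 4.307 -3.03
v 2.777 2.455 -3.987
v 2.025 4.177 -3.193
v 2.323 2.228 -3.925
v 1.57 3.95 -3.13
v 1.986 1.955 -3.652
v 1.233 3.677 -2.858
v 1.844 1.699 -3.232
v 1.091 3.421 -2.438
v 1.929 1.519 -2.76
v 1.176 3.24 -1.966
v 2.222 1.455 -2.345
v 1.469 3.177 -1.551
v 2.656 1.523 -2.082
v 1.903 3.245 -1.287
v 3.131 1.707 -2.03
v 2.379 3.429 -1.236
v -4.31 -1.593 2.871
v -4.738 -0.99 4.142
v -3.354 -0.648 2.745
v -3.782 -0.045 4.015
v -3.538 -2.295 3.465
v -3.966 -1.692 4.735
v -2.582 -1.35 3.338
v -3.01 -0.747 4.609
f 2 1 5
f 2 5 3
f 3 5 6
f 3 6 4
f 5 1 7
f 5 7 6
f 6 7 8
f 6 8 4
f 7 1 9
f 7 9 8
f 8 9 10
f 8 10 4
f 9 1 11
f 9 11 10
f 10 11 12
f 10 12 4
f 11 1 13
f 11 13 12
f 12 13 14
f 12 14 4
f 13 1 15
f 13 15 14
f 14 15 16
f 14 16 4
f 15 1 17
f 15 17 16
f 16 17 18
f 16 18 4
f 17 1 19
f 17 19 18
f 18 19 20
f 18 20 4
f 19 1 21
f 19 21 20
f 20 21 22
f 20 22 4
f 21 1 23
f 21 23 22
f 22 23 24
f 22 24 4
f 23 1 25
f 23 25 24
f 24 25 26
f 24 26 4
f 25 1 27
f 25 27 26
f 26 27 28
f 26 28 4
f 27 1 2
f 27 2 28
f 28 2 3
f 28 3 4
f 30 32 29
f 33 30 29
f 29 32 31
f 31 33 29
f 30 36 32
f 34 30 33
f 34 36 30
f 32 36 31
f 35 33 31
f 31 36 35
f 35 34 33
f 36 34 35



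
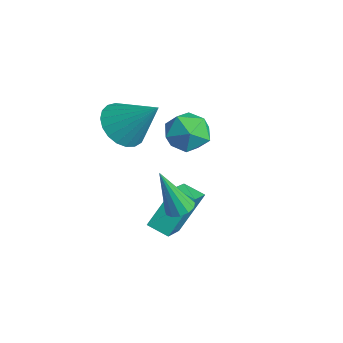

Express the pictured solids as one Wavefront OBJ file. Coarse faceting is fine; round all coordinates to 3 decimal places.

v -2.982 0.612 1.791
v -2.441 1.132 1.232
v -2.159 -0.612 1.448
v -1.618 -0.092 0.889
v -1.585 0.028 1.816
v -2.093 0.784 2.029
v -2.507 -0.264 0.651
v -3.015 0.492 0.864
v -2.147 0.591 0.528
v -1.577 0.771 1.248
v -3.023 -0.251 1.432
v -2.453 -0.071 2.152
v -1.967 -2.238 2.715
v -1.252 -2.12 2.085
v -0.973 -1.382 4.005
v -1.466 -1.788 2.031
v -1.767 -1.533 2.094
v -2.103 -1.401 2.265
v -2.415 -1.413 2.513
v -2.65 -1.567 2.797
v -2.766 -1.838 3.066
v -2.745 -2.178 3.275
v -2.589 -2.528 3.386
v -2.326 -2.828 3.382
v -2 -3.025 3.262
v -1.669 -3.087 3.048
v -1.39 -3.002 2.776
v -1.21 -2.785 2.494
v -1.161 -2.473 2.249
v -0.452 -1.651 -1.256
v 0.569 -2.488 -0.444
v -0.672 -0.602 0.102
v 0.349 -1.439 0.914
v 0.171 -1.161 -1.534
v 1.192 -1.998 -0.722
v -0.049 -0.112 -0.176
v 0.972 -0.949 0.636
v 1.562 -1.749 0.946
v 1.929 -1.424 1.122
v 1.258 -2.331 2.654
v 1.677 -1.275 1.128
v 1.388 -1.276 1.076
v 1.155 -1.427 0.983
v 1.051 -1.68 0.878
v 1.109 -1.955 0.795
v 1.311 -2.164 0.76
v 1.593 -2.241 0.783
v 1.865 -2.162 0.859
v 2.04 -1.952 0.962
v 2.064 -1.677 1.06
f 1 12 6
f 1 6 2
f 1 2 8
f 1 8 11
f 1 11 12
f 2 6 10
f 6 12 5
f 12 11 3
f 11 8 7
f 8 2 9
f 4 10 5
f 4 5 3
f 4 3 7
f 4 7 9
f 4 9 10
f 5 10 6
f 3 5 12
f 7 3 11
f 9 7 8
f 10 9 2
f 14 13 16
f 14 16 15
f 16 13 17
f 16 17 15
f 17 13 18
f 17 18 15
f 18 13 19
f 18 19 15
f 19 13 20
f 19 20 15
f 20 13 21
f 20 21 15
f 21 13 22
f 21 22 15
f 22 13 23
f 22 23 15
f 23 13 24
f 23 24 15
f 24 13 25
f 24 25 15
f 25 13 26
f 25 26 15
f 26 13 27
f 26 27 15
f 27 13 28
f 27 28 15
f 28 13 29
f 28 29 15
f 29 13 14
f 29 14 15
f 31 33 30
f 34 31 30
f 30 33 32
f 32 34 30
f 31 37 33
f 35 31 34
f 35 37 31
f 33 37 32
f 36 34 32
f 32 37 36
f 36 35 34
f 37 35 36
f 39 38 41
f 39 41 40
f 41 38 42
f 41 42 40
f 42 38 43
f 42 43 40
f 43 38 44
f 43 44 40
f 44 38 45
f 44 45 40
f 45 38 46
f 45 46 40
f 46 38 47
f 46 47 40
f 47 38 48
f 47 48 40
f 48 38 49
f 48 49 40
f 49 38 50
f 49 50 40
f 50 38 39
f 50 39 40



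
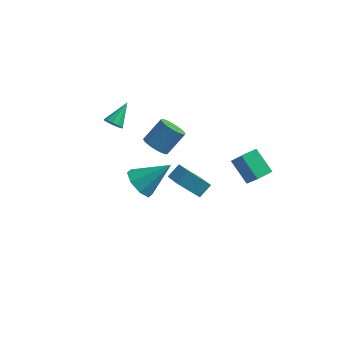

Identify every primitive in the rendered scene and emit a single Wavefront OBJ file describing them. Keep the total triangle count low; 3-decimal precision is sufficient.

v -1.975 1.976 -1.41
v -1.234 1.528 -1.492
v -0.524 2.476 -0.273
v -1.265 2.924 -0.19
v -1.185 1.778 -1.716
v -0.475 2.727 -0.496
v -1.256 2.059 -1.893
v -0.546 3.007 -0.673
v -1.437 2.327 -1.996
v -0.727 3.276 -0.776
v -1.699 2.542 -2.01
v -0.99 3.49 -0.791
v -2.004 2.67 -1.933
v -1.294 3.619 -0.713
v -2.304 2.693 -1.776
v -1.594 3.641 -0.556
v -2.554 2.607 -1.563
v -1.844 3.555 -0.344
v -2.716 2.424 -1.327
v -2.006 3.372 -0.108
v -2.765 2.173 -1.104
v -2.055 3.122 0.116
v -2.694 1.893 -0.927
v -1.984 2.841 0.293
v -2.513 1.624 -0.824
v -1.803 2.573 0.396
v -2.25 1.41 -0.809
v -1.541 2.358 0.41
v -1.946 1.281 -0.887
v -1.236 2.23 0.333
v -1.646 1.259 -1.044
v -0.936 2.207 0.176
v -1.396 1.345 -1.256
v -0.686 2.293 -0.037
v 0.551 -1.214 -1.18
v 0.943 -0.515 -0.566
v -0.269 -0.474 -1.499
v 0.123 0.226 -0.885
v 1.677 -0.586 -2.615
v 2.069 0.114 -2.001
v 0.857 0.155 -2.934
v 1.249 0.854 -2.32
v 3.441 2.322 -3.351
v 4.291 1.673 -2.068
v 2.247 2.971 -2.233
v 3.097 2.323 -0.949
v 4.003 3.217 -3.271
v 4.853 2.569 -1.987
v 2.809 3.867 -2.152
v 3.659 3.218 -0.869
v -0.603 -3.782 0.706
v 0.077 -3.676 -0.1
v 0.863 -2.918 2.054
v -0.396 -3.024 -0.005
v -0.989 -2.815 0.507
v -1.357 -3.173 1.136
v -1.282 -3.887 1.513
v -0.81 -4.54 1.418
v -0.216 -4.749 0.906
v 0.151 -4.391 0.277
v -3.846 0.296 1.415
v -3.417 -0.025 1.707
v -3.514 1.604 2.365
v -3.254 0.147 1.413
v -3.318 0.376 1.12
v -3.584 0.574 0.94
v -3.949 0.666 0.942
v -4.276 0.616 1.124
v -4.438 0.444 1.418
v -4.374 0.216 1.711
v -4.108 0.018 1.891
v -3.743 -0.074 1.889
f 2 1 5
f 2 5 3
f 3 5 6
f 3 6 4
f 5 1 7
f 5 7 6
f 6 7 8
f 6 8 4
f 7 1 9
f 7 9 8
f 8 9 10
f 8 10 4
f 9 1 11
f 9 11 10
f 10 11 12
f 10 12 4
f 11 1 13
f 11 13 12
f 12 13 14
f 12 14 4
f 13 1 15
f 13 15 14
f 14 15 16
f 14 16 4
f 15 1 17
f 15 17 16
f 16 17 18
f 16 18 4
f 17 1 19
f 17 19 18
f 18 19 20
f 18 20 4
f 19 1 21
f 19 21 20
f 20 21 22
f 20 22 4
f 21 1 23
f 21 23 22
f 22 23 24
f 22 24 4
f 23 1 25
f 23 25 24
f 24 25 26
f 24 26 4
f 25 1 27
f 25 27 26
f 26 27 28
f 26 28 4
f 27 1 29
f 27 29 28
f 28 29 30
f 28 30 4
f 29 1 31
f 29 31 30
f 30 31 32
f 30 32 4
f 31 1 33
f 31 33 32
f 32 33 34
f 32 34 4
f 33 1 2
f 33 2 34
f 34 2 3
f 34 3 4
f 36 38 35
f 39 36 35
f 35 38 37
f 37 39 35
f 36 42 38
f 40 36 39
f 40 42 36
f 38 42 37
f 41 39 37
f 37 42 41
f 41 40 39
f 42 40 41
f 44 46 43
f 47 44 43
f 43 46 45
f 45 47 43
f 44 50 46
f 48 44 47
f 48 50 44
f 46 50 45
f 49 47 45
f 45 50 49
f 49 48 47
f 50 48 49
f 52 51 54
f 52 54 53
f 54 51 55
f 54 55 53
f 55 51 56
f 55 56 53
f 56 51 57
f 56 57 53
f 57 51 58
f 57 58 53
f 58 51 59
f 58 59 53
f 59 51 60
f 59 60 53
f 60 51 52
f 60 52 53
f 62 61 64
f 62 64 63
f 64 61 65
f 64 65 63
f 65 61 66
f 65 66 63
f 66 61 67
f 66 67 63
f 67 61 68
f 67 68 63
f 68 61 69
f 68 69 63
f 69 61 70
f 69 70 63
f 70 61 71
f 70 71 63
f 71 61 72
f 71 72 63
f 72 61 62
f 72 62 63

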